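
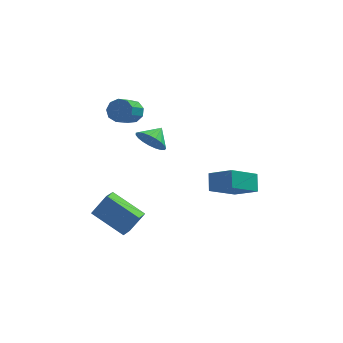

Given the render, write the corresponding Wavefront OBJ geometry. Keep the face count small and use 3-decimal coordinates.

v -2.924 -4.826 -2.821
v -4.622 -3.823 -1.869
v -2.624 -4 -3.156
v -4.323 -2.998 -2.203
v -2.117 -4.622 -1.597
v -3.816 -3.62 -0.644
v -1.818 -3.797 -1.931
v -3.516 -2.794 -0.979
v -2.616 0.88 2.769
v -2.313 0.361 2.304
v -2.881 -0.779 3.205
v -3.184 -0.26 3.671
v -1.973 0.486 2.676
v -2.541 -0.654 3.578
v -1.933 0.795 3.092
v -2.501 -0.344 3.994
v -2.213 1.144 3.357
v -2.781 0.005 4.259
v -2.682 1.369 3.347
v -3.249 0.23 4.248
v -3.119 1.366 3.066
v -3.687 0.226 3.968
v -3.321 1.135 2.647
v -3.889 -0.005 3.548
v -3.194 0.784 2.285
v -3.762 -0.355 3.186
v -2.796 0.479 2.149
v -3.363 -0.661 3.051
v -1.538 -1.08 1.811
v -1.016 -0.963 1.025
v -0.962 -0.3 2.309
v -1.312 -0.707 0.967
v -1.646 -0.515 1.054
v -1.962 -0.422 1.272
v -2.204 -0.442 1.583
v -2.332 -0.572 1.934
v -2.322 -0.79 2.263
v -2.176 -1.058 2.514
v -1.92 -1.33 2.643
v -1.598 -1.559 2.629
v -1.266 -1.704 2.473
v -0.981 -1.742 2.202
v -0.792 -1.665 1.864
v -0.732 -1.487 1.516
v -0.811 -1.239 1.22
v 3 0.609 -3.887
v 1.571 -0.402 -2.782
v 2.994 1.476 -3.102
v 1.565 0.465 -1.997
v 4.215 -0.165 -3.023
v 2.786 -1.176 -1.918
v 4.209 0.702 -2.238
v 2.78 -0.309 -1.133
f 2 4 1
f 5 2 1
f 1 4 3
f 3 5 1
f 2 8 4
f 6 2 5
f 6 8 2
f 4 8 3
f 7 5 3
f 3 8 7
f 7 6 5
f 8 6 7
f 10 9 13
f 10 13 11
f 11 13 14
f 11 14 12
f 13 9 15
f 13 15 14
f 14 15 16
f 14 16 12
f 15 9 17
f 15 17 16
f 16 17 18
f 16 18 12
f 17 9 19
f 17 19 18
f 18 19 20
f 18 20 12
f 19 9 21
f 19 21 20
f 20 21 22
f 20 22 12
f 21 9 23
f 21 23 22
f 22 23 24
f 22 24 12
f 23 9 25
f 23 25 24
f 24 25 26
f 24 26 12
f 25 9 27
f 25 27 26
f 26 27 28
f 26 28 12
f 27 9 10
f 27 10 28
f 28 10 11
f 28 11 12
f 30 29 32
f 30 32 31
f 32 29 33
f 32 33 31
f 33 29 34
f 33 34 31
f 34 29 35
f 34 35 31
f 35 29 36
f 35 36 31
f 36 29 37
f 36 37 31
f 37 29 38
f 37 38 31
f 38 29 39
f 38 39 31
f 39 29 40
f 39 40 31
f 40 29 41
f 40 41 31
f 41 29 42
f 41 42 31
f 42 29 43
f 42 43 31
f 43 29 44
f 43 44 31
f 44 29 45
f 44 45 31
f 45 29 30
f 45 30 31
f 47 49 46
f 50 47 46
f 46 49 48
f 48 50 46
f 47 53 49
f 51 47 50
f 51 53 47
f 49 53 48
f 52 50 48
f 48 53 52
f 52 51 50
f 53 51 52



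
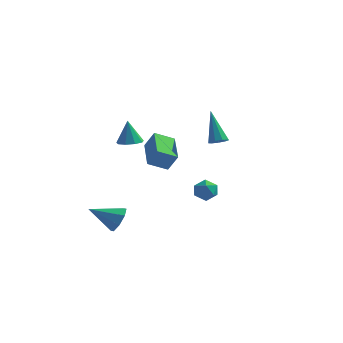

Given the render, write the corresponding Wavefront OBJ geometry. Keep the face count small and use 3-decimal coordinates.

v -1.987 -2.067 -3.456
v -1.454 -2.501 -2.891
v -3.413 -2.733 -2.624
v -1.616 -1.878 -2.669
v -1.996 -1.365 -2.909
v -2.37 -1.263 -3.469
v -2.52 -1.632 -4.021
v -2.358 -2.256 -4.243
v -1.979 -2.769 -4.003
v -1.604 -2.87 -3.443
v 2.455 1.058 1.746
v 2.915 1.373 1.796
v 1.705 1.862 3.594
v 2.646 1.565 1.603
v 2.287 1.519 1.477
v 2.006 1.258 1.477
v 1.936 0.903 1.603
v 2.109 0.621 1.796
v 2.443 0.543 1.965
v 2.783 0.706 2.032
v 2.97 1.034 1.966
v 2.71 -2.746 0.033
v 3.106 -2.721 -0.574
v 3.434 -3.559 0.474
v 3.83 -3.534 -0.133
v 3.826 -2.968 0.32
v 3.379 -2.466 0.048
v 3.161 -3.814 -0.148
v 2.714 -3.312 -0.42
v 3.386 -3.382 -0.686
v 3.796 -2.859 -0.396
v 2.744 -3.421 0.296
v 3.154 -2.898 0.586
v -1.402 -1.816 2.206
v -0.909 -2.327 2.326
v -1.598 -1.664 3.654
v -0.693 -1.885 2.309
v -0.808 -1.41 2.243
v -1.202 -1.126 2.16
v -1.689 -1.165 2.098
v -2.042 -1.508 2.087
v -2.095 -1.996 2.131
v -1.824 -2.399 2.21
v -1.356 -2.53 2.287
v -2.225 2.583 -1.15
v -3.148 4.466 -0.556
v -1.26 3.226 -1.69
v -2.183 5.11 -1.096
v -1.617 2.55 -0.104
v -2.54 4.434 0.49
v -0.652 3.194 -0.644
v -1.575 5.077 -0.05
f 2 1 4
f 2 4 3
f 4 1 5
f 4 5 3
f 5 1 6
f 5 6 3
f 6 1 7
f 6 7 3
f 7 1 8
f 7 8 3
f 8 1 9
f 8 9 3
f 9 1 10
f 9 10 3
f 10 1 2
f 10 2 3
f 12 11 14
f 12 14 13
f 14 11 15
f 14 15 13
f 15 11 16
f 15 16 13
f 16 11 17
f 16 17 13
f 17 11 18
f 17 18 13
f 18 11 19
f 18 19 13
f 19 11 20
f 19 20 13
f 20 11 21
f 20 21 13
f 21 11 12
f 21 12 13
f 22 33 27
f 22 27 23
f 22 23 29
f 22 29 32
f 22 32 33
f 23 27 31
f 27 33 26
f 33 32 24
f 32 29 28
f 29 23 30
f 25 31 26
f 25 26 24
f 25 24 28
f 25 28 30
f 25 30 31
f 26 31 27
f 24 26 33
f 28 24 32
f 30 28 29
f 31 30 23
f 35 34 37
f 35 37 36
f 37 34 38
f 37 38 36
f 38 34 39
f 38 39 36
f 39 34 40
f 39 40 36
f 40 34 41
f 40 41 36
f 41 34 42
f 41 42 36
f 42 34 43
f 42 43 36
f 43 34 44
f 43 44 36
f 44 34 35
f 44 35 36
f 46 48 45
f 49 46 45
f 45 48 47
f 47 49 45
f 46 52 48
f 50 46 49
f 50 52 46
f 48 52 47
f 51 49 47
f 47 52 51
f 51 50 49
f 52 50 51



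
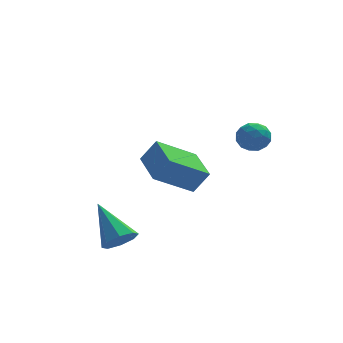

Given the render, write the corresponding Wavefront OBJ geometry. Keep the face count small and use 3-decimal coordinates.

v -1.509 -1.424 -4.562
v -1.063 -1.696 -3.996
v -2.151 0.064 -3.338
v -0.785 -1.3 -4.332
v -0.93 -0.976 -4.802
v -1.415 -0.915 -5.131
v -1.955 -1.151 -5.127
v -2.233 -1.547 -4.792
v -2.088 -1.871 -4.321
v -1.603 -1.933 -3.992
v 3.526 -0.732 0.89
v 4.07 -1.187 0.978
v 3.09 -1.413 0.062
v 3.634 -1.868 0.15
v 3.14 -1.798 0.662
v 3.409 -1.377 1.174
v 3.751 -1.223 -0.134
v 4.02 -0.802 0.378
v 4.209 -1.491 0.346
v 3.831 -1.846 0.837
v 3.329 -0.754 0.203
v 2.951 -1.109 0.694
v 3.836 -0.9 1.006
v 3.324 -1.7 0.034
v 3.033 -1.659 0.334
v 3.353 -1.927 0.386
v 3.448 -1.012 1.121
v 3.767 -1.279 1.173
v 3.221 -1.638 0.988
v 3.393 -1.321 -0.133
v 3.712 -1.588 -0.081
v 3.807 -0.673 0.654
v 4.127 -0.941 0.706
v 3.939 -0.962 0.052
v 4.238 -1.346 0.687
v 3.982 -1.746 0.2
v 4.05 -1.366 0.033
v 4.209 -1.119 0.334
v 4.016 -1.555 0.976
v 3.76 -1.955 0.489
v 3.469 -1.914 0.79
v 3.627 -1.667 1.091
v 4.097 -1.733 0.604
v 3.4 -0.645 0.551
v 3.144 -1.045 0.064
v 3.533 -0.933 -0.051
v 3.691 -0.686 0.25
v 3.178 -0.854 0.84
v 2.922 -1.254 0.353
v 2.951 -1.481 0.706
v 3.11 -1.234 1.007
v 3.063 -0.867 0.436
v 1.871 1.693 -4.027
v 0.196 1.323 -2.903
v 1.633 3.404 -3.817
v -0.041 3.034 -2.694
v 2.521 1.666 -3.066
v 0.847 1.296 -1.943
v 2.284 3.377 -2.857
v 0.609 3.007 -1.733
f 2 1 4
f 2 4 3
f 4 1 5
f 4 5 3
f 5 1 6
f 5 6 3
f 6 1 7
f 6 7 3
f 7 1 8
f 7 8 3
f 8 1 9
f 8 9 3
f 9 1 10
f 9 10 3
f 10 1 2
f 10 2 3
f 11 48 27
f 48 22 51
f 27 51 16
f 48 51 27
f 11 27 23
f 27 16 28
f 23 28 12
f 27 28 23
f 11 23 32
f 23 12 33
f 32 33 18
f 23 33 32
f 11 32 44
f 32 18 47
f 44 47 21
f 32 47 44
f 11 44 48
f 44 21 52
f 48 52 22
f 44 52 48
f 12 28 39
f 28 16 42
f 39 42 20
f 28 42 39
f 16 51 29
f 51 22 50
f 29 50 15
f 51 50 29
f 22 52 49
f 52 21 45
f 49 45 13
f 52 45 49
f 21 47 46
f 47 18 34
f 46 34 17
f 47 34 46
f 18 33 38
f 33 12 35
f 38 35 19
f 33 35 38
f 14 40 26
f 40 20 41
f 26 41 15
f 40 41 26
f 14 26 24
f 26 15 25
f 24 25 13
f 26 25 24
f 14 24 31
f 24 13 30
f 31 30 17
f 24 30 31
f 14 31 36
f 31 17 37
f 36 37 19
f 31 37 36
f 14 36 40
f 36 19 43
f 40 43 20
f 36 43 40
f 15 41 29
f 41 20 42
f 29 42 16
f 41 42 29
f 13 25 49
f 25 15 50
f 49 50 22
f 25 50 49
f 17 30 46
f 30 13 45
f 46 45 21
f 30 45 46
f 19 37 38
f 37 17 34
f 38 34 18
f 37 34 38
f 20 43 39
f 43 19 35
f 39 35 12
f 43 35 39
f 54 56 53
f 57 54 53
f 53 56 55
f 55 57 53
f 54 60 56
f 58 54 57
f 58 60 54
f 56 60 55
f 59 57 55
f 55 60 59
f 59 58 57
f 60 58 59



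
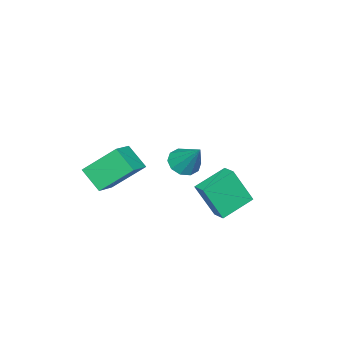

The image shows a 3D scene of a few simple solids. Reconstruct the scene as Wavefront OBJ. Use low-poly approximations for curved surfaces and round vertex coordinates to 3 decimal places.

v -2.652 2.012 -3.311
v -2.151 1.193 -1.41
v -2.265 2.759 -3.091
v -1.763 1.94 -1.19
v -1.037 1.38 -4.01
v -0.535 0.561 -2.109
v -0.649 2.127 -3.79
v -0.148 1.308 -1.889
v 3.396 2.702 2.352
v 4.173 2.545 2.242
v 3.824 3.838 3.748
v 4.054 2.935 1.961
v 3.685 3.236 1.83
v 3.205 3.333 1.898
v 2.798 3.189 2.139
v 2.619 2.86 2.462
v 2.738 2.47 2.742
v 3.107 2.169 2.873
v 3.587 2.072 2.805
v 3.994 2.216 2.564
v 2.642 -1.896 -1.385
v 2.473 -3.004 -0.449
v 1.799 -0.539 0.069
v 1.63 -1.647 1.005
v 3.93 -1.653 -0.865
v 3.761 -2.761 0.071
v 3.087 -0.296 0.589
v 2.918 -1.404 1.525
f 2 4 1
f 5 2 1
f 1 4 3
f 3 5 1
f 2 8 4
f 6 2 5
f 6 8 2
f 4 8 3
f 7 5 3
f 3 8 7
f 7 6 5
f 8 6 7
f 10 9 12
f 10 12 11
f 12 9 13
f 12 13 11
f 13 9 14
f 13 14 11
f 14 9 15
f 14 15 11
f 15 9 16
f 15 16 11
f 16 9 17
f 16 17 11
f 17 9 18
f 17 18 11
f 18 9 19
f 18 19 11
f 19 9 20
f 19 20 11
f 20 9 10
f 20 10 11
f 22 24 21
f 25 22 21
f 21 24 23
f 23 25 21
f 22 28 24
f 26 22 25
f 26 28 22
f 24 28 23
f 27 25 23
f 23 28 27
f 27 26 25
f 28 26 27



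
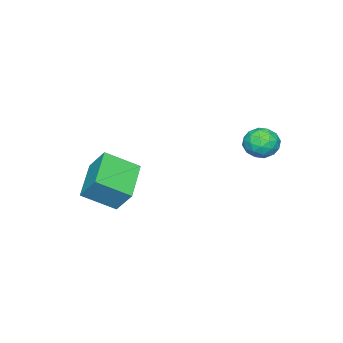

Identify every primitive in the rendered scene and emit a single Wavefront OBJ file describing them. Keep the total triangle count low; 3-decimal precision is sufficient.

v 1.685 -0.72 0.465
v 2.47 -1.791 1.243
v 1.75 0.021 1.42
v 2.535 -1.051 2.198
v 3.265 -0.029 -0.178
v 4.05 -1.101 0.6
v 3.33 0.711 0.777
v 4.115 -0.36 1.555
v -0.465 4.219 2.969
v -0.082 3.781 2.484
v -1.498 3.619 2.696
v -1.115 3.181 2.211
v -0.996 3.115 2.956
v -0.358 3.486 3.125
v -1.222 3.914 2.055
v -0.584 4.285 2.224
v -0.55 3.593 1.92
v -0.41 3.099 2.476
v -1.17 4.301 2.704
v -1.03 3.807 3.26
v -0.183 4.053 2.751
v -1.397 3.347 2.429
v -1.327 3.308 2.867
v -1.102 3.051 2.582
v -0.345 3.879 3.127
v -0.12 3.622 2.842
v -0.657 3.23 3.119
v -1.46 3.778 2.338
v -1.235 3.521 2.053
v -0.478 4.349 2.598
v -0.253 4.092 2.313
v -0.923 4.17 2.061
v -0.233 3.685 2.134
v -0.84 3.332 1.973
v -0.903 3.763 1.882
v -0.528 3.981 1.981
v -0.151 3.394 2.461
v -0.758 3.042 2.3
v -0.688 3.003 2.738
v -0.313 3.221 2.837
v -0.426 3.284 2.129
v -0.822 4.358 2.88
v -1.429 4.006 2.719
v -1.267 4.179 2.343
v -0.892 4.397 2.442
v -0.74 4.068 3.207
v -1.347 3.715 3.046
v -1.052 3.419 3.199
v -0.677 3.637 3.298
v -1.154 4.116 3.051
f 2 4 1
f 5 2 1
f 1 4 3
f 3 5 1
f 2 8 4
f 6 2 5
f 6 8 2
f 4 8 3
f 7 5 3
f 3 8 7
f 7 6 5
f 8 6 7
f 9 46 25
f 46 20 49
f 25 49 14
f 46 49 25
f 9 25 21
f 25 14 26
f 21 26 10
f 25 26 21
f 9 21 30
f 21 10 31
f 30 31 16
f 21 31 30
f 9 30 42
f 30 16 45
f 42 45 19
f 30 45 42
f 9 42 46
f 42 19 50
f 46 50 20
f 42 50 46
f 10 26 37
f 26 14 40
f 37 40 18
f 26 40 37
f 14 49 27
f 49 20 48
f 27 48 13
f 49 48 27
f 20 50 47
f 50 19 43
f 47 43 11
f 50 43 47
f 19 45 44
f 45 16 32
f 44 32 15
f 45 32 44
f 16 31 36
f 31 10 33
f 36 33 17
f 31 33 36
f 12 38 24
f 38 18 39
f 24 39 13
f 38 39 24
f 12 24 22
f 24 13 23
f 22 23 11
f 24 23 22
f 12 22 29
f 22 11 28
f 29 28 15
f 22 28 29
f 12 29 34
f 29 15 35
f 34 35 17
f 29 35 34
f 12 34 38
f 34 17 41
f 38 41 18
f 34 41 38
f 13 39 27
f 39 18 40
f 27 40 14
f 39 40 27
f 11 23 47
f 23 13 48
f 47 48 20
f 23 48 47
f 15 28 44
f 28 11 43
f 44 43 19
f 28 43 44
f 17 35 36
f 35 15 32
f 36 32 16
f 35 32 36
f 18 41 37
f 41 17 33
f 37 33 10
f 41 33 37



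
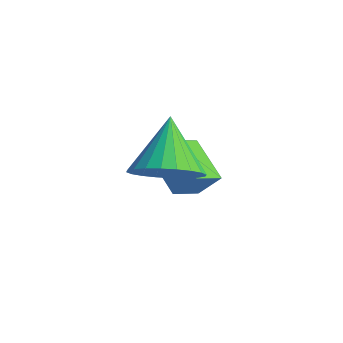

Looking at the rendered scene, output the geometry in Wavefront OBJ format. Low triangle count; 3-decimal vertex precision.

v 1.712 -1.322 -1.645
v 0.375 -1.004 -0.973
v 1.646 -0.286 -2.267
v 0.309 0.032 -1.594
v 2.171 -0.872 -0.946
v 0.834 -0.554 -0.273
v 2.105 0.164 -1.567
v 0.768 0.482 -0.895
v 3.139 -2.879 1.015
v 3.833 -3.151 1.755
v 2.221 -1.881 2.245
v 4.005 -2.81 1.606
v 4.044 -2.479 1.367
v 3.946 -2.209 1.074
v 3.725 -2.042 0.773
v 3.414 -2.001 0.509
v 3.062 -2.095 0.321
v 2.721 -2.307 0.24
v 2.444 -2.607 0.276
v 2.273 -2.948 0.425
v 2.234 -3.279 0.664
v 2.332 -3.548 0.956
v 2.553 -3.716 1.258
v 2.864 -3.756 1.522
v 3.216 -3.663 1.709
v 3.556 -3.45 1.791
f 2 4 1
f 5 2 1
f 1 4 3
f 3 5 1
f 2 8 4
f 6 2 5
f 6 8 2
f 4 8 3
f 7 5 3
f 3 8 7
f 7 6 5
f 8 6 7
f 10 9 12
f 10 12 11
f 12 9 13
f 12 13 11
f 13 9 14
f 13 14 11
f 14 9 15
f 14 15 11
f 15 9 16
f 15 16 11
f 16 9 17
f 16 17 11
f 17 9 18
f 17 18 11
f 18 9 19
f 18 19 11
f 19 9 20
f 19 20 11
f 20 9 21
f 20 21 11
f 21 9 22
f 21 22 11
f 22 9 23
f 22 23 11
f 23 9 24
f 23 24 11
f 24 9 25
f 24 25 11
f 25 9 26
f 25 26 11
f 26 9 10
f 26 10 11



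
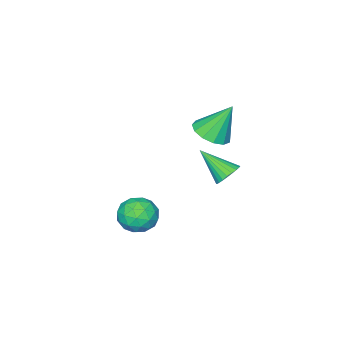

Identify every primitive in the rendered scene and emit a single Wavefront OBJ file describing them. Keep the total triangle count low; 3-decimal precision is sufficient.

v -2.33 1.816 -0.885
v -1.385 1.563 -0.451
v -2.99 2.564 0.985
v -1.332 2.127 -0.658
v -1.596 2.592 -0.937
v -2.092 2.81 -1.2
v -2.665 2.713 -1.362
v -3.131 2.331 -1.374
v -3.342 1.785 -1.23
v -3.233 1.249 -0.977
v -2.837 0.893 -0.694
v -2.28 0.83 -0.473
v -1.739 1.08 -0.382
v 3.279 3.365 -3.902
v 4.23 3.37 -3.407
v 2.95 1.79 -3.253
v 3.901 1.795 -2.758
v 3.124 2.457 -2.431
v 3.327 3.431 -2.832
v 3.853 1.729 -3.828
v 4.056 2.703 -4.229
v 4.585 2.359 -3.362
v 4.135 2.809 -2.499
v 3.045 2.351 -4.161
v 2.595 2.801 -3.298
v 3.783 3.506 -3.711
v 3.397 1.654 -2.949
v 2.94 2.043 -2.756
v 3.499 2.046 -2.466
v 3.253 3.542 -3.373
v 3.812 3.544 -3.083
v 3.162 3.008 -2.509
v 3.368 1.616 -3.577
v 3.927 1.618 -3.287
v 3.681 3.114 -4.194
v 4.24 3.117 -3.904
v 4.018 2.152 -4.151
v 4.551 2.914 -3.394
v 4.358 1.989 -3.013
v 4.329 1.95 -3.641
v 4.449 2.522 -3.877
v 4.287 3.179 -2.887
v 4.093 2.253 -2.505
v 3.636 2.642 -2.313
v 3.756 3.214 -2.549
v 4.495 2.585 -2.86
v 3.087 2.907 -4.155
v 2.893 1.981 -3.773
v 3.424 1.946 -4.111
v 3.544 2.518 -4.347
v 2.822 3.171 -3.647
v 2.629 2.246 -3.266
v 2.731 2.638 -2.783
v 2.851 3.21 -3.019
v 2.685 2.575 -3.8
v -2.113 3.129 -3.259
v -1.809 2.711 -3.857
v -1.747 1.591 -2.001
v -1.559 2.857 -3.752
v -1.393 3.044 -3.572
v -1.336 3.244 -3.344
v -1.398 3.426 -3.104
v -1.568 3.563 -2.887
v -1.822 3.634 -2.726
v -2.12 3.628 -2.647
v -2.416 3.546 -2.661
v -2.667 3.4 -2.766
v -2.833 3.214 -2.946
v -2.89 3.014 -3.174
v -2.828 2.831 -3.415
v -2.657 2.694 -3.632
v -2.404 2.623 -3.792
v -2.106 2.629 -3.871
f 2 1 4
f 2 4 3
f 4 1 5
f 4 5 3
f 5 1 6
f 5 6 3
f 6 1 7
f 6 7 3
f 7 1 8
f 7 8 3
f 8 1 9
f 8 9 3
f 9 1 10
f 9 10 3
f 10 1 11
f 10 11 3
f 11 1 12
f 11 12 3
f 12 1 13
f 12 13 3
f 13 1 2
f 13 2 3
f 14 51 30
f 51 25 54
f 30 54 19
f 51 54 30
f 14 30 26
f 30 19 31
f 26 31 15
f 30 31 26
f 14 26 35
f 26 15 36
f 35 36 21
f 26 36 35
f 14 35 47
f 35 21 50
f 47 50 24
f 35 50 47
f 14 47 51
f 47 24 55
f 51 55 25
f 47 55 51
f 15 31 42
f 31 19 45
f 42 45 23
f 31 45 42
f 19 54 32
f 54 25 53
f 32 53 18
f 54 53 32
f 25 55 52
f 55 24 48
f 52 48 16
f 55 48 52
f 24 50 49
f 50 21 37
f 49 37 20
f 50 37 49
f 21 36 41
f 36 15 38
f 41 38 22
f 36 38 41
f 17 43 29
f 43 23 44
f 29 44 18
f 43 44 29
f 17 29 27
f 29 18 28
f 27 28 16
f 29 28 27
f 17 27 34
f 27 16 33
f 34 33 20
f 27 33 34
f 17 34 39
f 34 20 40
f 39 40 22
f 34 40 39
f 17 39 43
f 39 22 46
f 43 46 23
f 39 46 43
f 18 44 32
f 44 23 45
f 32 45 19
f 44 45 32
f 16 28 52
f 28 18 53
f 52 53 25
f 28 53 52
f 20 33 49
f 33 16 48
f 49 48 24
f 33 48 49
f 22 40 41
f 40 20 37
f 41 37 21
f 40 37 41
f 23 46 42
f 46 22 38
f 42 38 15
f 46 38 42
f 57 56 59
f 57 59 58
f 59 56 60
f 59 60 58
f 60 56 61
f 60 61 58
f 61 56 62
f 61 62 58
f 62 56 63
f 62 63 58
f 63 56 64
f 63 64 58
f 64 56 65
f 64 65 58
f 65 56 66
f 65 66 58
f 66 56 67
f 66 67 58
f 67 56 68
f 67 68 58
f 68 56 69
f 68 69 58
f 69 56 70
f 69 70 58
f 70 56 71
f 70 71 58
f 71 56 72
f 71 72 58
f 72 56 73
f 72 73 58
f 73 56 57
f 73 57 58



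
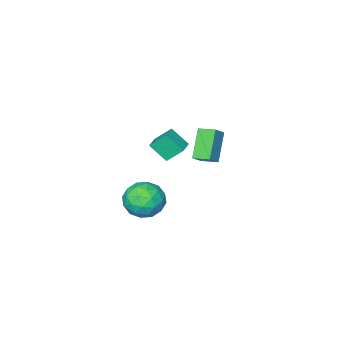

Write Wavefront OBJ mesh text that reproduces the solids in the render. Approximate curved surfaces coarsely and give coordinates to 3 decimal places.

v -3.447 1.125 0.506
v -4.39 0.333 1.913
v -3.879 2.003 0.711
v -4.821 1.211 2.118
v -2.759 1.329 1.082
v -3.701 0.537 2.489
v -3.19 2.207 1.287
v -4.133 1.415 2.694
v -1.345 2.938 3.53
v -0.879 2.184 4.397
v -0.64 3.488 3.629
v -0.174 2.734 4.497
v -0.766 2.346 2.703
v -0.3 1.592 3.571
v -0.061 2.896 2.803
v 0.405 2.142 3.67
v -2.282 -0.342 -2.326
v -1.264 0.206 -2.643
v -1.536 -2.046 -2.877
v -0.518 -1.498 -3.194
v -0.818 -1.582 -2.037
v -1.279 -0.529 -1.696
v -1.521 -1.311 -3.824
v -1.982 -0.258 -3.483
v -0.794 -0.393 -3.569
v -0.359 -0.56 -2.464
v -2.441 -1.28 -3.056
v -2.006 -1.447 -1.951
v -1.838 0.081 -2.436
v -0.962 -1.921 -3.084
v -1.138 -1.971 -2.403
v -0.54 -1.648 -2.59
v -1.847 -0.35 -1.879
v -1.249 -0.028 -2.066
v -0.987 -1.079 -1.709
v -1.551 -1.812 -3.454
v -0.953 -1.49 -3.641
v -2.26 -0.192 -2.93
v -1.662 0.131 -3.117
v -1.813 -0.761 -3.811
v -0.964 0.051 -3.167
v -0.526 -0.95 -3.491
v -1.115 -0.84 -3.861
v -1.386 -0.221 -3.661
v -0.708 -0.047 -2.518
v -0.27 -1.048 -2.841
v -0.446 -1.097 -2.161
v -0.717 -0.478 -1.961
v -0.432 -0.399 -3.062
v -2.53 -0.792 -2.679
v -2.092 -1.793 -3.002
v -2.083 -1.362 -3.559
v -2.354 -0.743 -3.359
v -2.274 -0.89 -2.029
v -1.836 -1.891 -2.353
v -1.414 -1.619 -1.859
v -1.685 -1 -1.659
v -2.368 -1.441 -2.458
f 2 4 1
f 5 2 1
f 1 4 3
f 3 5 1
f 2 8 4
f 6 2 5
f 6 8 2
f 4 8 3
f 7 5 3
f 3 8 7
f 7 6 5
f 8 6 7
f 10 12 9
f 13 10 9
f 9 12 11
f 11 13 9
f 10 16 12
f 14 10 13
f 14 16 10
f 12 16 11
f 15 13 11
f 11 16 15
f 15 14 13
f 16 14 15
f 17 54 33
f 54 28 57
f 33 57 22
f 54 57 33
f 17 33 29
f 33 22 34
f 29 34 18
f 33 34 29
f 17 29 38
f 29 18 39
f 38 39 24
f 29 39 38
f 17 38 50
f 38 24 53
f 50 53 27
f 38 53 50
f 17 50 54
f 50 27 58
f 54 58 28
f 50 58 54
f 18 34 45
f 34 22 48
f 45 48 26
f 34 48 45
f 22 57 35
f 57 28 56
f 35 56 21
f 57 56 35
f 28 58 55
f 58 27 51
f 55 51 19
f 58 51 55
f 27 53 52
f 53 24 40
f 52 40 23
f 53 40 52
f 24 39 44
f 39 18 41
f 44 41 25
f 39 41 44
f 20 46 32
f 46 26 47
f 32 47 21
f 46 47 32
f 20 32 30
f 32 21 31
f 30 31 19
f 32 31 30
f 20 30 37
f 30 19 36
f 37 36 23
f 30 36 37
f 20 37 42
f 37 23 43
f 42 43 25
f 37 43 42
f 20 42 46
f 42 25 49
f 46 49 26
f 42 49 46
f 21 47 35
f 47 26 48
f 35 48 22
f 47 48 35
f 19 31 55
f 31 21 56
f 55 56 28
f 31 56 55
f 23 36 52
f 36 19 51
f 52 51 27
f 36 51 52
f 25 43 44
f 43 23 40
f 44 40 24
f 43 40 44
f 26 49 45
f 49 25 41
f 45 41 18
f 49 41 45



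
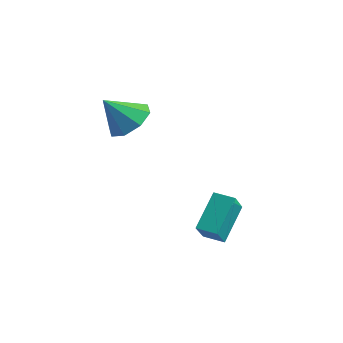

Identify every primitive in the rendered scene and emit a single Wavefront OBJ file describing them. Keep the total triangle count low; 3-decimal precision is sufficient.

v 1.928 0.454 -1.576
v 1.533 1.694 -0.276
v 1.35 1.348 -2.605
v 0.955 2.588 -1.305
v 2.725 0.832 -1.695
v 2.33 2.072 -0.395
v 2.147 1.726 -2.724
v 1.752 2.966 -1.424
v -2.658 1.114 2.211
v -2.035 0.344 1.862
v -3.122 0.186 3.429
v -1.66 0.833 2.377
v -1.869 1.487 2.795
v -2.54 1.922 2.871
v -3.28 1.884 2.56
v -3.656 1.395 2.045
v -3.447 0.741 1.627
v -2.776 0.306 1.551
f 2 4 1
f 5 2 1
f 1 4 3
f 3 5 1
f 2 8 4
f 6 2 5
f 6 8 2
f 4 8 3
f 7 5 3
f 3 8 7
f 7 6 5
f 8 6 7
f 10 9 12
f 10 12 11
f 12 9 13
f 12 13 11
f 13 9 14
f 13 14 11
f 14 9 15
f 14 15 11
f 15 9 16
f 15 16 11
f 16 9 17
f 16 17 11
f 17 9 18
f 17 18 11
f 18 9 10
f 18 10 11



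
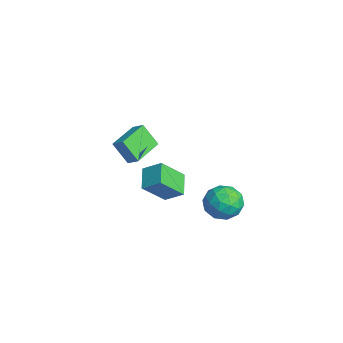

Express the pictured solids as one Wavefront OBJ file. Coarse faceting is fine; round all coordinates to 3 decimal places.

v 1.805 -3.248 -1.705
v 2.436 -2.407 -1.011
v 1.541 -1.911 -3.086
v 2.172 -1.07 -2.392
v 3.028 -3.65 -2.328
v 3.659 -2.809 -1.634
v 2.764 -2.313 -3.709
v 3.395 -1.472 -3.015
v 3.008 1.037 -3.287
v 4.072 1.09 -2.811
v 3.688 -0.03 -4.689
v 4.752 0.023 -4.213
v 3.905 -0.578 -3.681
v 3.484 0.082 -2.815
v 4.276 0.978 -4.685
v 3.855 1.638 -3.819
v 4.856 1.054 -3.675
v 4.626 0.092 -3.055
v 3.134 0.968 -4.445
v 2.904 0.006 -3.825
v 3.48 1.157 -2.926
v 4.28 -0.097 -4.574
v 3.781 -0.45 -4.261
v 4.407 -0.419 -3.981
v 3.135 0.565 -2.928
v 3.76 0.596 -2.648
v 3.662 -0.384 -3.16
v 4 0.464 -4.852
v 4.625 0.495 -4.572
v 3.353 1.479 -3.519
v 3.979 1.51 -3.239
v 4.098 1.444 -4.34
v 4.566 1.167 -3.154
v 4.966 0.54 -3.978
v 4.686 1.101 -4.256
v 4.439 1.489 -3.747
v 4.432 0.602 -2.789
v 4.831 -0.025 -3.613
v 4.333 -0.378 -3.301
v 4.086 0.01 -2.791
v 4.892 0.581 -3.297
v 2.929 1.085 -3.887
v 3.328 0.458 -4.711
v 3.674 1.05 -4.709
v 3.427 1.438 -4.199
v 2.794 0.52 -3.522
v 3.194 -0.107 -4.346
v 3.321 -0.429 -3.753
v 3.074 -0.041 -3.244
v 2.868 0.479 -4.203
v -4.009 -2.143 -2.412
v -3.414 -1.72 -1.939
v -3.445 -1.444 -3.748
v -2.85 -1.021 -3.275
v -2.73 -3.659 -2.665
v -2.135 -3.236 -2.192
v -2.166 -2.96 -4.001
v -1.571 -2.537 -3.528
f 2 4 1
f 5 2 1
f 1 4 3
f 3 5 1
f 2 8 4
f 6 2 5
f 6 8 2
f 4 8 3
f 7 5 3
f 3 8 7
f 7 6 5
f 8 6 7
f 9 46 25
f 46 20 49
f 25 49 14
f 46 49 25
f 9 25 21
f 25 14 26
f 21 26 10
f 25 26 21
f 9 21 30
f 21 10 31
f 30 31 16
f 21 31 30
f 9 30 42
f 30 16 45
f 42 45 19
f 30 45 42
f 9 42 46
f 42 19 50
f 46 50 20
f 42 50 46
f 10 26 37
f 26 14 40
f 37 40 18
f 26 40 37
f 14 49 27
f 49 20 48
f 27 48 13
f 49 48 27
f 20 50 47
f 50 19 43
f 47 43 11
f 50 43 47
f 19 45 44
f 45 16 32
f 44 32 15
f 45 32 44
f 16 31 36
f 31 10 33
f 36 33 17
f 31 33 36
f 12 38 24
f 38 18 39
f 24 39 13
f 38 39 24
f 12 24 22
f 24 13 23
f 22 23 11
f 24 23 22
f 12 22 29
f 22 11 28
f 29 28 15
f 22 28 29
f 12 29 34
f 29 15 35
f 34 35 17
f 29 35 34
f 12 34 38
f 34 17 41
f 38 41 18
f 34 41 38
f 13 39 27
f 39 18 40
f 27 40 14
f 39 40 27
f 11 23 47
f 23 13 48
f 47 48 20
f 23 48 47
f 15 28 44
f 28 11 43
f 44 43 19
f 28 43 44
f 17 35 36
f 35 15 32
f 36 32 16
f 35 32 36
f 18 41 37
f 41 17 33
f 37 33 10
f 41 33 37
f 52 54 51
f 55 52 51
f 51 54 53
f 53 55 51
f 52 58 54
f 56 52 55
f 56 58 52
f 54 58 53
f 57 55 53
f 53 58 57
f 57 56 55
f 58 56 57



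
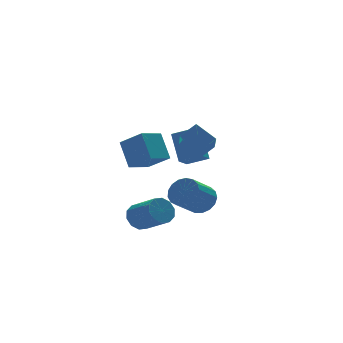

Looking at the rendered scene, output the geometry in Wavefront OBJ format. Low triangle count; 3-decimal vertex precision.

v -1.819 -1.188 1.291
v -1.861 -0.075 2.793
v -0.431 -0.635 0.919
v -0.473 0.479 2.421
v -1.067 -2.439 2.239
v -1.109 -1.325 3.741
v 0.321 -1.885 1.867
v 0.279 -0.772 3.369
v 4.032 1.874 0.313
v 4.157 3.172 2.048
v 2.987 2.714 -0.24
v 3.112 4.012 1.495
v 4.848 2.528 -0.235
v 4.973 3.826 1.5
v 3.803 3.368 -0.788
v 3.928 4.666 0.947
v -0.649 0.103 -3.118
v -0.358 -0.272 -3.917
v 0.279 -1.898 -2.922
v -0.011 -1.523 -2.122
v 0.076 0.033 -3.696
v 0.713 -1.593 -2.701
v 0.233 0.365 -3.254
v 0.87 -1.261 -2.259
v 0.054 0.597 -2.76
v 0.691 -1.029 -1.765
v -0.394 0.64 -2.402
v 0.243 -0.986 -1.407
v -0.939 0.478 -2.318
v -0.302 -1.148 -1.323
v -1.373 0.173 -2.539
v -0.736 -1.453 -1.544
v -1.53 -0.159 -2.981
v -0.893 -1.785 -1.986
v -1.351 -0.391 -3.475
v -0.714 -2.017 -2.48
v -0.903 -0.434 -3.833
v -0.266 -2.06 -2.838
v 1.62 -3.085 -1.032
v 2.205 -3.05 -0.222
v 0.826 -3.681 0.802
v 0.24 -3.715 -0.008
v 2 -2.618 -0.233
v 0.62 -3.248 0.791
v 1.707 -2.293 -0.428
v 0.327 -2.923 0.597
v 1.394 -2.149 -0.76
v 0.015 -2.78 0.264
v 1.133 -2.22 -1.155
v -0.246 -2.85 -0.131
v 0.984 -2.489 -1.522
v -0.396 -3.119 -0.498
v 0.98 -2.894 -1.776
v -0.4 -3.524 -0.752
v 1.123 -3.343 -1.86
v -0.257 -3.973 -0.836
v 1.379 -3.733 -1.755
v -0 -4.363 -0.731
v 1.691 -3.974 -1.483
v 0.312 -4.605 -0.459
v 1.986 -4.012 -1.109
v 0.607 -4.642 -0.085
v 2.198 -3.837 -0.717
v 0.818 -4.468 0.308
v 2.277 -3.49 -0.397
v 0.897 -4.12 0.628
v 1.485 -2.994 1.997
v 0.816 -4.532 3.159
v 0.779 -2.022 2.878
v 0.11 -3.56 4.04
v 2.49 -2.9 2.7
v 1.821 -4.438 3.862
v 1.784 -1.928 3.581
v 1.115 -3.466 4.743
f 2 4 1
f 5 2 1
f 1 4 3
f 3 5 1
f 2 8 4
f 6 2 5
f 6 8 2
f 4 8 3
f 7 5 3
f 3 8 7
f 7 6 5
f 8 6 7
f 10 12 9
f 13 10 9
f 9 12 11
f 11 13 9
f 10 16 12
f 14 10 13
f 14 16 10
f 12 16 11
f 15 13 11
f 11 16 15
f 15 14 13
f 16 14 15
f 18 17 21
f 18 21 19
f 19 21 22
f 19 22 20
f 21 17 23
f 21 23 22
f 22 23 24
f 22 24 20
f 23 17 25
f 23 25 24
f 24 25 26
f 24 26 20
f 25 17 27
f 25 27 26
f 26 27 28
f 26 28 20
f 27 17 29
f 27 29 28
f 28 29 30
f 28 30 20
f 29 17 31
f 29 31 30
f 30 31 32
f 30 32 20
f 31 17 33
f 31 33 32
f 32 33 34
f 32 34 20
f 33 17 35
f 33 35 34
f 34 35 36
f 34 36 20
f 35 17 37
f 35 37 36
f 36 37 38
f 36 38 20
f 37 17 18
f 37 18 38
f 38 18 19
f 38 19 20
f 40 39 43
f 40 43 41
f 41 43 44
f 41 44 42
f 43 39 45
f 43 45 44
f 44 45 46
f 44 46 42
f 45 39 47
f 45 47 46
f 46 47 48
f 46 48 42
f 47 39 49
f 47 49 48
f 48 49 50
f 48 50 42
f 49 39 51
f 49 51 50
f 50 51 52
f 50 52 42
f 51 39 53
f 51 53 52
f 52 53 54
f 52 54 42
f 53 39 55
f 53 55 54
f 54 55 56
f 54 56 42
f 55 39 57
f 55 57 56
f 56 57 58
f 56 58 42
f 57 39 59
f 57 59 58
f 58 59 60
f 58 60 42
f 59 39 61
f 59 61 60
f 60 61 62
f 60 62 42
f 61 39 63
f 61 63 62
f 62 63 64
f 62 64 42
f 63 39 65
f 63 65 64
f 64 65 66
f 64 66 42
f 65 39 40
f 65 40 66
f 66 40 41
f 66 41 42
f 68 70 67
f 71 68 67
f 67 70 69
f 69 71 67
f 68 74 70
f 72 68 71
f 72 74 68
f 70 74 69
f 73 71 69
f 69 74 73
f 73 72 71
f 74 72 73



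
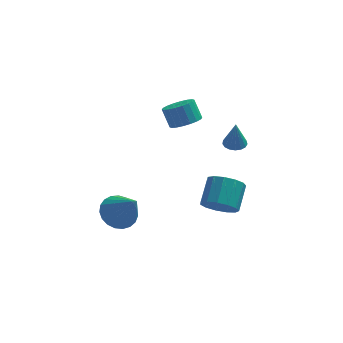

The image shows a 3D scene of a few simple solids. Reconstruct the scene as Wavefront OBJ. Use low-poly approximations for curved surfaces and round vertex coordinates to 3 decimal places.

v -3.836 -2.246 -2.821
v -3.141 -1.546 -2.737
v -3.004 -3.274 -1.139
v -3.442 -1.397 -2.498
v -3.81 -1.396 -2.314
v -4.183 -1.541 -2.218
v -4.496 -1.808 -2.227
v -4.695 -2.151 -2.338
v -4.746 -2.51 -2.533
v -4.639 -2.824 -2.777
v -4.393 -3.037 -3.029
v -4.051 -3.114 -3.245
v -3.672 -3.04 -3.388
v -3.322 -2.83 -3.433
v -3.06 -2.518 -3.372
v -2.932 -2.159 -3.215
v -2.961 -1.815 -2.991
v 0.766 -4.063 -1.067
v 1.66 -4.279 -1.203
v 2.069 -3.113 -0.37
v 1.174 -2.897 -0.233
v 1.526 -3.954 -1.591
v 1.934 -2.788 -0.758
v 1.15 -3.664 -1.813
v 1.559 -2.498 -0.98
v 0.653 -3.5 -1.798
v 1.061 -2.334 -0.965
v 0.191 -3.515 -1.551
v 0.599 -2.35 -0.718
v -0.088 -3.704 -1.15
v 0.32 -2.538 -0.316
v -0.096 -4.007 -0.722
v 0.312 -2.841 0.111
v 0.169 -4.328 -0.404
v 0.578 -3.162 0.429
v 0.624 -4.564 -0.296
v 1.033 -3.398 0.537
v 1.124 -4.641 -0.433
v 1.533 -3.476 0.4
v 1.51 -4.535 -0.771
v 1.919 -3.369 0.062
v -0.42 2.089 0.181
v 0.083 1.589 0.631
v -0.277 2.091 1.59
v -0.78 2.591 1.139
v 0.301 1.884 0.559
v -0.058 2.386 1.517
v 0.377 2.219 0.412
v 0.017 2.721 1.37
v 0.295 2.529 0.219
v -0.065 3.031 1.177
v 0.071 2.751 0.018
v -0.289 3.253 0.977
v -0.25 2.842 -0.15
v -0.61 3.344 0.808
v -0.605 2.784 -0.253
v -0.965 3.286 0.706
v -0.923 2.589 -0.27
v -1.283 3.091 0.689
v -1.142 2.294 -0.197
v -1.501 2.796 0.761
v -1.217 1.959 -0.05
v -1.577 2.461 0.908
v -1.135 1.649 0.143
v -1.495 2.151 1.101
v -0.911 1.427 0.343
v -1.271 1.929 1.302
v -0.59 1.336 0.512
v -0.95 1.838 1.47
v -0.235 1.394 0.614
v -0.595 1.896 1.573
v 2.042 2.643 -1.942
v 2.535 2.269 -1.978
v 2.058 2.517 -0.418
v 2.653 2.541 -1.957
v 2.631 2.836 -1.933
v 2.474 3.086 -1.91
v 2.218 3.235 -1.896
v 1.921 3.249 -1.891
v 1.653 3.123 -1.899
v 1.473 2.888 -1.916
v 1.424 2.596 -1.94
v 1.516 2.315 -1.964
v 1.729 2.109 -1.983
v 2.013 2.025 -1.993
v 2.305 2.083 -1.991
f 2 1 4
f 2 4 3
f 4 1 5
f 4 5 3
f 5 1 6
f 5 6 3
f 6 1 7
f 6 7 3
f 7 1 8
f 7 8 3
f 8 1 9
f 8 9 3
f 9 1 10
f 9 10 3
f 10 1 11
f 10 11 3
f 11 1 12
f 11 12 3
f 12 1 13
f 12 13 3
f 13 1 14
f 13 14 3
f 14 1 15
f 14 15 3
f 15 1 16
f 15 16 3
f 16 1 17
f 16 17 3
f 17 1 2
f 17 2 3
f 19 18 22
f 19 22 20
f 20 22 23
f 20 23 21
f 22 18 24
f 22 24 23
f 23 24 25
f 23 25 21
f 24 18 26
f 24 26 25
f 25 26 27
f 25 27 21
f 26 18 28
f 26 28 27
f 27 28 29
f 27 29 21
f 28 18 30
f 28 30 29
f 29 30 31
f 29 31 21
f 30 18 32
f 30 32 31
f 31 32 33
f 31 33 21
f 32 18 34
f 32 34 33
f 33 34 35
f 33 35 21
f 34 18 36
f 34 36 35
f 35 36 37
f 35 37 21
f 36 18 38
f 36 38 37
f 37 38 39
f 37 39 21
f 38 18 40
f 38 40 39
f 39 40 41
f 39 41 21
f 40 18 19
f 40 19 41
f 41 19 20
f 41 20 21
f 43 42 46
f 43 46 44
f 44 46 47
f 44 47 45
f 46 42 48
f 46 48 47
f 47 48 49
f 47 49 45
f 48 42 50
f 48 50 49
f 49 50 51
f 49 51 45
f 50 42 52
f 50 52 51
f 51 52 53
f 51 53 45
f 52 42 54
f 52 54 53
f 53 54 55
f 53 55 45
f 54 42 56
f 54 56 55
f 55 56 57
f 55 57 45
f 56 42 58
f 56 58 57
f 57 58 59
f 57 59 45
f 58 42 60
f 58 60 59
f 59 60 61
f 59 61 45
f 60 42 62
f 60 62 61
f 61 62 63
f 61 63 45
f 62 42 64
f 62 64 63
f 63 64 65
f 63 65 45
f 64 42 66
f 64 66 65
f 65 66 67
f 65 67 45
f 66 42 68
f 66 68 67
f 67 68 69
f 67 69 45
f 68 42 70
f 68 70 69
f 69 70 71
f 69 71 45
f 70 42 43
f 70 43 71
f 71 43 44
f 71 44 45
f 73 72 75
f 73 75 74
f 75 72 76
f 75 76 74
f 76 72 77
f 76 77 74
f 77 72 78
f 77 78 74
f 78 72 79
f 78 79 74
f 79 72 80
f 79 80 74
f 80 72 81
f 80 81 74
f 81 72 82
f 81 82 74
f 82 72 83
f 82 83 74
f 83 72 84
f 83 84 74
f 84 72 85
f 84 85 74
f 85 72 86
f 85 86 74
f 86 72 73
f 86 73 74



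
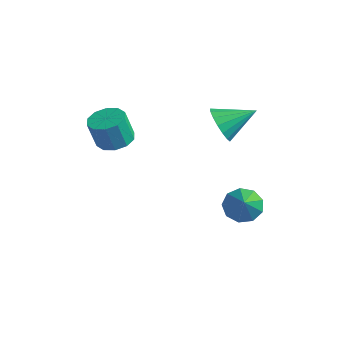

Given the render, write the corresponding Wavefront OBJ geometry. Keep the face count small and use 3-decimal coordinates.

v 0.785 3.403 -4.276
v 1.558 3.301 -4.948
v 1.835 2.337 -2.904
v 1.648 3.884 -4.563
v 1.334 4.243 -4.044
v 0.763 4.208 -3.634
v 0.202 3.796 -3.523
v -0.087 3.201 -3.765
v 0.032 2.7 -4.246
v 0.504 2.528 -4.74
v 1.106 2.765 -5.018
v 0.021 2.538 1.652
v 0.531 1.797 2.233
v 1.059 3.922 2.508
v 0.819 1.842 1.812
v 0.924 2.046 1.354
v 0.822 2.362 0.965
v 0.537 2.719 0.733
v 0.134 3.034 0.711
v -0.295 3.235 0.906
v -0.651 3.277 1.271
v -0.854 3.149 1.724
v -0.856 2.881 2.16
v -0.657 2.534 2.48
v -0.302 2.188 2.611
v 0.126 1.922 2.522
v -2.944 -1.493 1.165
v -2.102 -1.081 1.375
v -2.295 -1.475 2.924
v -3.136 -1.887 2.715
v -2.526 -0.669 1.427
v -2.719 -1.063 2.976
v -3.109 -0.572 1.379
v -3.302 -0.966 2.928
v -3.629 -0.826 1.25
v -3.822 -1.22 2.799
v -3.887 -1.335 1.088
v -4.08 -1.729 2.637
v -3.785 -1.905 0.956
v -3.978 -2.299 2.505
v -3.361 -2.317 0.904
v -3.554 -2.711 2.453
v -2.778 -2.414 0.952
v -2.971 -2.808 2.501
v -2.258 -2.16 1.081
v -2.451 -2.554 2.63
v -2 -1.651 1.243
v -2.193 -2.045 2.792
f 2 1 4
f 2 4 3
f 4 1 5
f 4 5 3
f 5 1 6
f 5 6 3
f 6 1 7
f 6 7 3
f 7 1 8
f 7 8 3
f 8 1 9
f 8 9 3
f 9 1 10
f 9 10 3
f 10 1 11
f 10 11 3
f 11 1 2
f 11 2 3
f 13 12 15
f 13 15 14
f 15 12 16
f 15 16 14
f 16 12 17
f 16 17 14
f 17 12 18
f 17 18 14
f 18 12 19
f 18 19 14
f 19 12 20
f 19 20 14
f 20 12 21
f 20 21 14
f 21 12 22
f 21 22 14
f 22 12 23
f 22 23 14
f 23 12 24
f 23 24 14
f 24 12 25
f 24 25 14
f 25 12 26
f 25 26 14
f 26 12 13
f 26 13 14
f 28 27 31
f 28 31 29
f 29 31 32
f 29 32 30
f 31 27 33
f 31 33 32
f 32 33 34
f 32 34 30
f 33 27 35
f 33 35 34
f 34 35 36
f 34 36 30
f 35 27 37
f 35 37 36
f 36 37 38
f 36 38 30
f 37 27 39
f 37 39 38
f 38 39 40
f 38 40 30
f 39 27 41
f 39 41 40
f 40 41 42
f 40 42 30
f 41 27 43
f 41 43 42
f 42 43 44
f 42 44 30
f 43 27 45
f 43 45 44
f 44 45 46
f 44 46 30
f 45 27 47
f 45 47 46
f 46 47 48
f 46 48 30
f 47 27 28
f 47 28 48
f 48 28 29
f 48 29 30



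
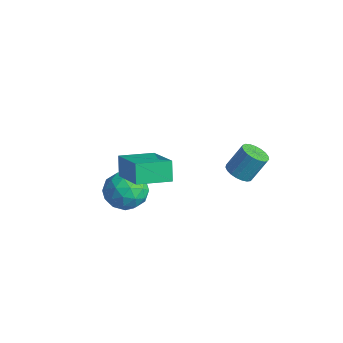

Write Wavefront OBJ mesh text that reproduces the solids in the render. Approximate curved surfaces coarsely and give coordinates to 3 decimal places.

v -4.123 -2.208 -2.307
v -3.453 -1.713 -2.758
v -3.647 -3.487 -3.002
v -2.977 -2.992 -3.453
v -2.917 -3.127 -2.518
v -3.211 -2.337 -2.089
v -3.889 -2.863 -3.671
v -4.183 -2.073 -3.242
v -3.309 -2.119 -3.601
v -2.708 -2.282 -2.889
v -4.392 -2.918 -2.871
v -3.791 -3.081 -2.159
v -3.83 -1.848 -2.472
v -3.27 -3.352 -3.288
v -3.234 -3.431 -2.739
v -2.841 -3.141 -3.004
v -3.687 -2.215 -2.078
v -3.294 -1.924 -2.344
v -2.978 -2.755 -2.202
v -3.806 -3.276 -3.416
v -3.413 -2.985 -3.682
v -4.259 -2.059 -2.756
v -3.866 -1.769 -3.021
v -4.122 -2.445 -3.558
v -3.352 -1.796 -3.233
v -3.072 -2.548 -3.641
v -3.608 -2.472 -3.769
v -3.781 -2.007 -3.517
v -2.998 -1.892 -2.814
v -2.719 -2.644 -3.222
v -2.683 -2.723 -2.672
v -2.856 -2.258 -2.42
v -2.914 -2.13 -3.309
v -4.381 -2.556 -2.538
v -4.102 -3.308 -2.946
v -4.244 -2.942 -3.34
v -4.417 -2.477 -3.088
v -4.028 -2.652 -2.119
v -3.748 -3.404 -2.527
v -3.319 -3.193 -2.243
v -3.492 -2.728 -1.991
v -4.186 -3.07 -2.451
v -0.674 0.632 -1.252
v -0.091 0.58 -1.328
v 0.097 1.196 -0.304
v -0.486 1.248 -0.228
v -0.14 0.79 -1.445
v 0.049 1.406 -0.421
v -0.28 0.973 -1.529
v -0.092 1.589 -0.505
v -0.489 1.096 -1.565
v -0.301 1.712 -0.541
v -0.73 1.14 -1.547
v -0.541 1.756 -0.523
v -0.961 1.095 -1.478
v -0.773 1.711 -0.454
v -1.143 0.971 -1.37
v -0.954 1.587 -0.346
v -1.243 0.788 -1.241
v -1.055 1.404 -0.217
v -1.245 0.578 -1.115
v -1.057 1.194 -0.09
v -1.149 0.377 -1.012
v -0.96 0.993 0.013
v -0.97 0.221 -0.95
v -0.782 0.837 0.074
v -0.74 0.135 -0.941
v -0.552 0.751 0.083
v -0.499 0.135 -0.986
v -0.311 0.752 0.039
v -0.288 0.222 -1.076
v -0.1 0.838 -0.052
v -0.144 0.379 -1.197
v 0.044 0.995 -0.173
v -1.818 -3.962 1.193
v -0.158 -4.287 2.123
v -1.447 -2.66 0.985
v 0.213 -2.985 1.915
v -1.433 -4.195 0.425
v 0.227 -4.52 1.355
v -1.062 -2.893 0.217
v 0.598 -3.218 1.147
f 1 38 17
f 38 12 41
f 17 41 6
f 38 41 17
f 1 17 13
f 17 6 18
f 13 18 2
f 17 18 13
f 1 13 22
f 13 2 23
f 22 23 8
f 13 23 22
f 1 22 34
f 22 8 37
f 34 37 11
f 22 37 34
f 1 34 38
f 34 11 42
f 38 42 12
f 34 42 38
f 2 18 29
f 18 6 32
f 29 32 10
f 18 32 29
f 6 41 19
f 41 12 40
f 19 40 5
f 41 40 19
f 12 42 39
f 42 11 35
f 39 35 3
f 42 35 39
f 11 37 36
f 37 8 24
f 36 24 7
f 37 24 36
f 8 23 28
f 23 2 25
f 28 25 9
f 23 25 28
f 4 30 16
f 30 10 31
f 16 31 5
f 30 31 16
f 4 16 14
f 16 5 15
f 14 15 3
f 16 15 14
f 4 14 21
f 14 3 20
f 21 20 7
f 14 20 21
f 4 21 26
f 21 7 27
f 26 27 9
f 21 27 26
f 4 26 30
f 26 9 33
f 30 33 10
f 26 33 30
f 5 31 19
f 31 10 32
f 19 32 6
f 31 32 19
f 3 15 39
f 15 5 40
f 39 40 12
f 15 40 39
f 7 20 36
f 20 3 35
f 36 35 11
f 20 35 36
f 9 27 28
f 27 7 24
f 28 24 8
f 27 24 28
f 10 33 29
f 33 9 25
f 29 25 2
f 33 25 29
f 44 43 47
f 44 47 45
f 45 47 48
f 45 48 46
f 47 43 49
f 47 49 48
f 48 49 50
f 48 50 46
f 49 43 51
f 49 51 50
f 50 51 52
f 50 52 46
f 51 43 53
f 51 53 52
f 52 53 54
f 52 54 46
f 53 43 55
f 53 55 54
f 54 55 56
f 54 56 46
f 55 43 57
f 55 57 56
f 56 57 58
f 56 58 46
f 57 43 59
f 57 59 58
f 58 59 60
f 58 60 46
f 59 43 61
f 59 61 60
f 60 61 62
f 60 62 46
f 61 43 63
f 61 63 62
f 62 63 64
f 62 64 46
f 63 43 65
f 63 65 64
f 64 65 66
f 64 66 46
f 65 43 67
f 65 67 66
f 66 67 68
f 66 68 46
f 67 43 69
f 67 69 68
f 68 69 70
f 68 70 46
f 69 43 71
f 69 71 70
f 70 71 72
f 70 72 46
f 71 43 73
f 71 73 72
f 72 73 74
f 72 74 46
f 73 43 44
f 73 44 74
f 74 44 45
f 74 45 46
f 76 78 75
f 79 76 75
f 75 78 77
f 77 79 75
f 76 82 78
f 80 76 79
f 80 82 76
f 78 82 77
f 81 79 77
f 77 82 81
f 81 80 79
f 82 80 81



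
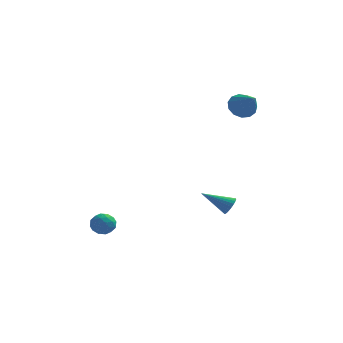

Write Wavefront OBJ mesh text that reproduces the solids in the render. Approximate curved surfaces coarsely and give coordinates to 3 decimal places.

v 3.492 3.841 2.691
v 4.189 3.912 2.209
v 4.308 2.599 3.689
v 4.238 4.229 2.565
v 4.05 4.423 2.96
v 3.685 4.433 3.27
v 3.259 4.254 3.397
v 2.907 3.945 3.299
v 2.74 3.602 3.009
v 2.813 3.336 2.617
v 3.101 3.23 2.25
v 3.513 3.318 2.022
v 3.918 3.572 2.007
v -3.337 -3.296 -3.241
v -2.777 -2.854 -3.289
v -2.623 -4.206 -3.271
v -2.063 -3.764 -3.319
v -2.439 -3.798 -2.712
v -2.881 -3.237 -2.694
v -2.519 -3.823 -3.866
v -2.961 -3.262 -3.848
v -2.272 -3.18 -3.676
v -2.222 -3.165 -2.963
v -3.178 -3.895 -3.597
v -3.128 -3.88 -2.884
v -3.12 -2.996 -3.262
v -2.28 -4.064 -3.298
v -2.501 -4.085 -2.941
v -2.172 -3.825 -2.969
v -3.181 -3.22 -2.912
v -2.852 -2.96 -2.941
v -2.653 -3.515 -2.602
v -2.548 -4.1 -3.619
v -2.219 -3.84 -3.648
v -3.228 -3.235 -3.591
v -2.899 -2.975 -3.619
v -2.747 -3.545 -3.958
v -2.494 -2.927 -3.518
v -2.074 -3.462 -3.536
v -2.342 -3.497 -3.857
v -2.602 -3.167 -3.846
v -2.465 -2.918 -3.099
v -2.044 -3.453 -3.117
v -2.266 -3.473 -2.76
v -2.525 -3.143 -2.749
v -2.167 -3.11 -3.326
v -3.356 -3.607 -3.443
v -2.935 -4.142 -3.461
v -2.875 -3.917 -3.811
v -3.134 -3.587 -3.8
v -3.326 -3.598 -3.024
v -2.906 -4.133 -3.042
v -2.798 -3.893 -2.714
v -3.058 -3.563 -2.703
v -3.233 -3.95 -3.234
v 3.033 2.598 -4.229
v 3.339 2.61 -3.702
v 1.487 2.502 -3.331
v 3.302 2.842 -3.739
v 3.225 3.037 -3.852
v 3.118 3.165 -4.022
v 2.998 3.207 -4.223
v 2.884 3.156 -4.425
v 2.792 3.02 -4.598
v 2.737 2.82 -4.714
v 2.727 2.586 -4.757
v 2.763 2.354 -4.719
v 2.841 2.159 -4.607
v 2.947 2.031 -4.437
v 3.067 1.989 -4.235
v 3.181 2.04 -4.033
v 3.273 2.176 -3.86
v 3.328 2.376 -3.744
f 2 1 4
f 2 4 3
f 4 1 5
f 4 5 3
f 5 1 6
f 5 6 3
f 6 1 7
f 6 7 3
f 7 1 8
f 7 8 3
f 8 1 9
f 8 9 3
f 9 1 10
f 9 10 3
f 10 1 11
f 10 11 3
f 11 1 12
f 11 12 3
f 12 1 13
f 12 13 3
f 13 1 2
f 13 2 3
f 14 51 30
f 51 25 54
f 30 54 19
f 51 54 30
f 14 30 26
f 30 19 31
f 26 31 15
f 30 31 26
f 14 26 35
f 26 15 36
f 35 36 21
f 26 36 35
f 14 35 47
f 35 21 50
f 47 50 24
f 35 50 47
f 14 47 51
f 47 24 55
f 51 55 25
f 47 55 51
f 15 31 42
f 31 19 45
f 42 45 23
f 31 45 42
f 19 54 32
f 54 25 53
f 32 53 18
f 54 53 32
f 25 55 52
f 55 24 48
f 52 48 16
f 55 48 52
f 24 50 49
f 50 21 37
f 49 37 20
f 50 37 49
f 21 36 41
f 36 15 38
f 41 38 22
f 36 38 41
f 17 43 29
f 43 23 44
f 29 44 18
f 43 44 29
f 17 29 27
f 29 18 28
f 27 28 16
f 29 28 27
f 17 27 34
f 27 16 33
f 34 33 20
f 27 33 34
f 17 34 39
f 34 20 40
f 39 40 22
f 34 40 39
f 17 39 43
f 39 22 46
f 43 46 23
f 39 46 43
f 18 44 32
f 44 23 45
f 32 45 19
f 44 45 32
f 16 28 52
f 28 18 53
f 52 53 25
f 28 53 52
f 20 33 49
f 33 16 48
f 49 48 24
f 33 48 49
f 22 40 41
f 40 20 37
f 41 37 21
f 40 37 41
f 23 46 42
f 46 22 38
f 42 38 15
f 46 38 42
f 57 56 59
f 57 59 58
f 59 56 60
f 59 60 58
f 60 56 61
f 60 61 58
f 61 56 62
f 61 62 58
f 62 56 63
f 62 63 58
f 63 56 64
f 63 64 58
f 64 56 65
f 64 65 58
f 65 56 66
f 65 66 58
f 66 56 67
f 66 67 58
f 67 56 68
f 67 68 58
f 68 56 69
f 68 69 58
f 69 56 70
f 69 70 58
f 70 56 71
f 70 71 58
f 71 56 72
f 71 72 58
f 72 56 73
f 72 73 58
f 73 56 57
f 73 57 58



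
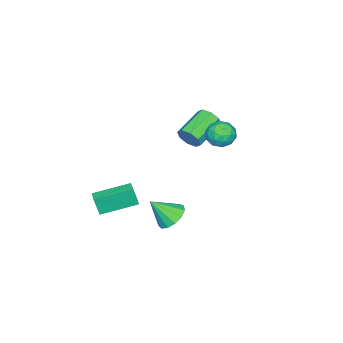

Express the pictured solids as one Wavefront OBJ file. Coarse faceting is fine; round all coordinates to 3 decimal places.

v 2.018 -0.836 -3.457
v 2.901 -0.557 -3.67
v 2.622 -1.804 -2.223
v 2.717 -0.21 -3.307
v 2.31 -0.061 -2.992
v 1.811 -0.159 -2.825
v 1.378 -0.471 -2.858
v 1.148 -0.9 -3.081
v 1.195 -1.308 -3.424
v 1.503 -1.567 -3.777
v 1.974 -1.594 -4.029
v 2.46 -1.38 -4.099
v 2.806 -0.994 -3.965
v 2.947 -2.414 -1.909
v 3.031 -2.698 -0.829
v 3.588 -1.879 -1.818
v 3.672 -2.163 -0.738
v 4.308 -3.957 -2.422
v 4.392 -4.241 -1.342
v 4.949 -3.422 -2.331
v 5.033 -3.706 -1.251
v 1.553 2.632 4.017
v 2.087 2.42 3.373
v 1.293 1.28 4.247
v 1.827 1.068 3.603
v 2.142 1.407 4.331
v 2.302 2.242 4.189
v 1.078 1.458 3.431
v 1.238 2.293 3.289
v 1.793 1.694 3.011
v 2.451 1.663 3.568
v 0.929 2.037 4.052
v 1.587 2.006 4.609
v 1.843 2.644 3.675
v 1.537 1.056 3.945
v 1.723 1.255 4.373
v 2.036 1.13 3.995
v 1.969 2.54 4.154
v 2.283 2.415 3.776
v 2.316 1.82 4.339
v 1.097 1.285 3.844
v 1.411 1.16 3.466
v 1.344 2.57 3.625
v 1.657 2.445 3.247
v 1.064 1.88 3.281
v 1.984 2.093 3.084
v 1.831 1.299 3.219
v 1.39 1.528 3.118
v 1.485 2.019 3.034
v 2.37 2.075 3.411
v 2.218 1.28 3.546
v 2.403 1.479 3.974
v 2.497 1.97 3.89
v 2.198 1.648 3.198
v 1.162 2.42 4.074
v 1.01 1.625 4.209
v 0.883 1.73 3.73
v 0.977 2.221 3.646
v 1.549 2.401 4.401
v 1.396 1.607 4.536
v 1.895 1.681 4.586
v 1.99 2.172 4.502
v 1.182 2.052 4.422
v 0.249 -0.809 1.632
v 0.443 -1.139 2.277
v -1.336 -0.902 2.932
v -1.529 -0.571 2.288
v 0.523 -0.571 2.289
v -1.256 -0.333 2.944
v 0.443 -0.142 1.916
v -1.336 0.095 2.571
v 0.249 -0.104 1.377
v -1.529 0.134 2.032
v 0.056 -0.478 0.988
v -1.723 -0.241 1.643
v -0.024 -1.047 0.976
v -1.803 -0.809 1.631
v 0.056 -1.475 1.349
v -1.723 -1.238 2.004
v 0.249 -1.514 1.888
v -1.529 -1.276 2.543
f 2 1 4
f 2 4 3
f 4 1 5
f 4 5 3
f 5 1 6
f 5 6 3
f 6 1 7
f 6 7 3
f 7 1 8
f 7 8 3
f 8 1 9
f 8 9 3
f 9 1 10
f 9 10 3
f 10 1 11
f 10 11 3
f 11 1 12
f 11 12 3
f 12 1 13
f 12 13 3
f 13 1 2
f 13 2 3
f 15 17 14
f 18 15 14
f 14 17 16
f 16 18 14
f 15 21 17
f 19 15 18
f 19 21 15
f 17 21 16
f 20 18 16
f 16 21 20
f 20 19 18
f 21 19 20
f 22 59 38
f 59 33 62
f 38 62 27
f 59 62 38
f 22 38 34
f 38 27 39
f 34 39 23
f 38 39 34
f 22 34 43
f 34 23 44
f 43 44 29
f 34 44 43
f 22 43 55
f 43 29 58
f 55 58 32
f 43 58 55
f 22 55 59
f 55 32 63
f 59 63 33
f 55 63 59
f 23 39 50
f 39 27 53
f 50 53 31
f 39 53 50
f 27 62 40
f 62 33 61
f 40 61 26
f 62 61 40
f 33 63 60
f 63 32 56
f 60 56 24
f 63 56 60
f 32 58 57
f 58 29 45
f 57 45 28
f 58 45 57
f 29 44 49
f 44 23 46
f 49 46 30
f 44 46 49
f 25 51 37
f 51 31 52
f 37 52 26
f 51 52 37
f 25 37 35
f 37 26 36
f 35 36 24
f 37 36 35
f 25 35 42
f 35 24 41
f 42 41 28
f 35 41 42
f 25 42 47
f 42 28 48
f 47 48 30
f 42 48 47
f 25 47 51
f 47 30 54
f 51 54 31
f 47 54 51
f 26 52 40
f 52 31 53
f 40 53 27
f 52 53 40
f 24 36 60
f 36 26 61
f 60 61 33
f 36 61 60
f 28 41 57
f 41 24 56
f 57 56 32
f 41 56 57
f 30 48 49
f 48 28 45
f 49 45 29
f 48 45 49
f 31 54 50
f 54 30 46
f 50 46 23
f 54 46 50
f 65 64 68
f 65 68 66
f 66 68 69
f 66 69 67
f 68 64 70
f 68 70 69
f 69 70 71
f 69 71 67
f 70 64 72
f 70 72 71
f 71 72 73
f 71 73 67
f 72 64 74
f 72 74 73
f 73 74 75
f 73 75 67
f 74 64 76
f 74 76 75
f 75 76 77
f 75 77 67
f 76 64 78
f 76 78 77
f 77 78 79
f 77 79 67
f 78 64 80
f 78 80 79
f 79 80 81
f 79 81 67
f 80 64 65
f 80 65 81
f 81 65 66
f 81 66 67



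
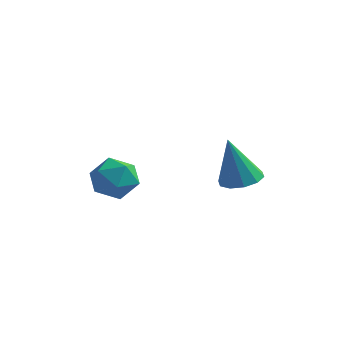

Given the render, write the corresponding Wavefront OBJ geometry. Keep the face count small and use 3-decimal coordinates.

v -2.075 -0.971 -2.721
v -1.654 -0.682 -2.191
v -1.106 -1.158 -3.389
v -0.685 -0.869 -2.859
v -1.017 -1.517 -2.753
v -1.615 -1.402 -2.34
v -1.145 -0.438 -3.24
v -1.743 -0.323 -2.827
v -1.079 -0.353 -2.512
v -1 -1.019 -2.211
v -1.76 -0.821 -3.369
v -1.681 -1.487 -3.068
v 1.678 0.289 -2.737
v 2.268 0.407 -2.588
v 1.342 0.151 -1.303
v 2.08 0.74 -2.6
v 1.738 0.902 -2.664
v 1.373 0.829 -2.757
v 1.125 0.55 -2.842
v 1.087 0.171 -2.887
v 1.275 -0.163 -2.875
v 1.617 -0.324 -2.81
v 1.982 -0.251 -2.718
v 2.23 0.028 -2.633
f 1 12 6
f 1 6 2
f 1 2 8
f 1 8 11
f 1 11 12
f 2 6 10
f 6 12 5
f 12 11 3
f 11 8 7
f 8 2 9
f 4 10 5
f 4 5 3
f 4 3 7
f 4 7 9
f 4 9 10
f 5 10 6
f 3 5 12
f 7 3 11
f 9 7 8
f 10 9 2
f 14 13 16
f 14 16 15
f 16 13 17
f 16 17 15
f 17 13 18
f 17 18 15
f 18 13 19
f 18 19 15
f 19 13 20
f 19 20 15
f 20 13 21
f 20 21 15
f 21 13 22
f 21 22 15
f 22 13 23
f 22 23 15
f 23 13 24
f 23 24 15
f 24 13 14
f 24 14 15



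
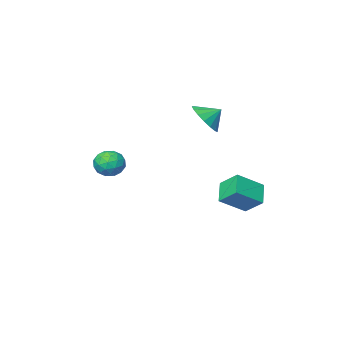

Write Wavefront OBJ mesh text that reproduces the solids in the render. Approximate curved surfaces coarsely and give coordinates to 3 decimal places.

v -3.708 1.97 -3.497
v -4.038 2.952 -2.694
v -3.052 2.827 -4.274
v -3.382 3.808 -3.472
v -2.318 1.712 -2.608
v -2.648 2.693 -1.806
v -1.662 2.568 -3.386
v -1.992 3.55 -2.583
v -2.714 -0.215 1.061
v -2.015 -0.156 1.829
v -3.426 0.175 1.679
v -1.976 0.283 1.598
v -2.105 0.608 1.244
v -2.374 0.744 0.847
v -2.721 0.661 0.5
v -3.066 0.376 0.282
v -3.331 -0.043 0.242
v -3.454 -0.502 0.389
v -3.408 -0.896 0.691
v -3.203 -1.133 1.078
v -2.886 -1.16 1.46
v -2.529 -0.971 1.752
v -2.215 -0.608 1.885
v 3.162 0.96 -1.251
v 3.723 1.136 -0.663
v 2.657 -0.016 -0.477
v 3.218 0.16 0.111
v 2.607 0.698 -0.055
v 2.92 1.301 -0.533
v 3.46 -0.181 -0.607
v 3.773 0.422 -1.085
v 3.907 0.43 -0.266
v 3.38 0.974 0.076
v 3 0.146 -1.216
v 2.473 0.69 -0.874
v 3.487 1.134 -1.025
v 2.893 -0.014 -0.115
v 2.534 0.303 -0.212
v 2.864 0.406 0.133
v 3.015 1.231 -0.948
v 3.344 1.334 -0.603
v 2.689 1.077 -0.245
v 3.036 -0.214 -0.537
v 3.365 -0.111 -0.192
v 3.516 0.714 -1.273
v 3.846 0.817 -0.928
v 3.691 0.043 -0.895
v 3.925 0.822 -0.446
v 3.628 0.248 0.009
v 3.771 0.048 -0.413
v 3.954 0.402 -0.694
v 3.615 1.141 -0.245
v 3.318 0.568 0.21
v 2.959 0.884 0.112
v 3.143 1.239 -0.169
v 3.723 0.727 -0.012
v 3.062 0.552 -1.35
v 2.765 -0.021 -0.895
v 3.237 -0.119 -0.971
v 3.421 0.236 -1.252
v 2.752 0.872 -1.149
v 2.455 0.298 -0.694
v 2.426 0.718 -0.446
v 2.609 1.072 -0.727
v 2.657 0.393 -1.128
f 2 4 1
f 5 2 1
f 1 4 3
f 3 5 1
f 2 8 4
f 6 2 5
f 6 8 2
f 4 8 3
f 7 5 3
f 3 8 7
f 7 6 5
f 8 6 7
f 10 9 12
f 10 12 11
f 12 9 13
f 12 13 11
f 13 9 14
f 13 14 11
f 14 9 15
f 14 15 11
f 15 9 16
f 15 16 11
f 16 9 17
f 16 17 11
f 17 9 18
f 17 18 11
f 18 9 19
f 18 19 11
f 19 9 20
f 19 20 11
f 20 9 21
f 20 21 11
f 21 9 22
f 21 22 11
f 22 9 23
f 22 23 11
f 23 9 10
f 23 10 11
f 24 61 40
f 61 35 64
f 40 64 29
f 61 64 40
f 24 40 36
f 40 29 41
f 36 41 25
f 40 41 36
f 24 36 45
f 36 25 46
f 45 46 31
f 36 46 45
f 24 45 57
f 45 31 60
f 57 60 34
f 45 60 57
f 24 57 61
f 57 34 65
f 61 65 35
f 57 65 61
f 25 41 52
f 41 29 55
f 52 55 33
f 41 55 52
f 29 64 42
f 64 35 63
f 42 63 28
f 64 63 42
f 35 65 62
f 65 34 58
f 62 58 26
f 65 58 62
f 34 60 59
f 60 31 47
f 59 47 30
f 60 47 59
f 31 46 51
f 46 25 48
f 51 48 32
f 46 48 51
f 27 53 39
f 53 33 54
f 39 54 28
f 53 54 39
f 27 39 37
f 39 28 38
f 37 38 26
f 39 38 37
f 27 37 44
f 37 26 43
f 44 43 30
f 37 43 44
f 27 44 49
f 44 30 50
f 49 50 32
f 44 50 49
f 27 49 53
f 49 32 56
f 53 56 33
f 49 56 53
f 28 54 42
f 54 33 55
f 42 55 29
f 54 55 42
f 26 38 62
f 38 28 63
f 62 63 35
f 38 63 62
f 30 43 59
f 43 26 58
f 59 58 34
f 43 58 59
f 32 50 51
f 50 30 47
f 51 47 31
f 50 47 51
f 33 56 52
f 56 32 48
f 52 48 25
f 56 48 52



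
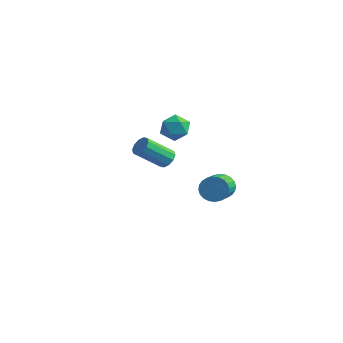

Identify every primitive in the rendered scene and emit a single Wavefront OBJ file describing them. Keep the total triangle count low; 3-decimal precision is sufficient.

v -1.049 4.485 -3.274
v -0.691 4.985 -2.577
v 0.027 3.376 -1.789
v -0.331 2.875 -2.486
v -1.019 4.904 -2.444
v -0.3 3.295 -1.657
v -1.351 4.759 -2.438
v -0.633 3.15 -1.651
v -1.638 4.572 -2.559
v -0.919 2.963 -1.771
v -1.834 4.371 -2.789
v -1.116 2.762 -2.001
v -1.912 4.188 -3.092
v -1.194 2.579 -2.305
v -1.858 4.05 -3.423
v -1.14 2.441 -2.636
v -1.681 3.978 -3.732
v -0.962 2.369 -2.944
v -1.407 3.984 -3.971
v -0.689 2.375 -3.183
v -1.08 4.065 -4.103
v -0.361 2.456 -3.316
v -0.747 4.21 -4.109
v -0.029 2.601 -3.322
v -0.461 4.397 -3.989
v 0.258 2.788 -3.201
v -0.264 4.598 -3.759
v 0.454 2.989 -2.971
v -0.186 4.781 -3.455
v 0.532 3.172 -2.668
v -0.24 4.919 -3.124
v 0.478 3.31 -2.337
v -0.418 4.991 -2.816
v 0.301 3.382 -2.028
v 0.844 -2.88 3.168
v 1.325 -3.32 3.064
v 0.457 -4.579 4.368
v -0.024 -4.14 4.472
v 1.439 -3.079 3.373
v 0.571 -4.338 4.677
v 1.326 -2.762 3.603
v 0.458 -4.021 4.907
v 1.028 -2.49 3.667
v 0.16 -3.749 4.971
v 0.661 -2.368 3.541
v -0.208 -3.627 4.845
v 0.363 -2.441 3.272
v -0.505 -3.7 4.576
v 0.249 -2.682 2.963
v -0.619 -3.941 4.267
v 0.362 -2.999 2.733
v -0.506 -4.258 4.037
v 0.66 -3.271 2.669
v -0.208 -4.53 3.973
v 1.028 -3.393 2.795
v 0.159 -4.652 4.099
v -3.431 1.956 2.593
v -2.879 2.794 2.412
v -2.081 1.026 2.408
v -1.529 1.864 2.227
v -1.904 1.693 3.16
v -2.739 2.268 3.274
v -2.221 1.552 1.546
v -3.056 2.127 1.66
v -2.131 2.545 1.765
v -1.935 2.631 2.762
v -3.025 1.189 2.058
v -2.829 1.275 3.055
f 2 1 5
f 2 5 3
f 3 5 6
f 3 6 4
f 5 1 7
f 5 7 6
f 6 7 8
f 6 8 4
f 7 1 9
f 7 9 8
f 8 9 10
f 8 10 4
f 9 1 11
f 9 11 10
f 10 11 12
f 10 12 4
f 11 1 13
f 11 13 12
f 12 13 14
f 12 14 4
f 13 1 15
f 13 15 14
f 14 15 16
f 14 16 4
f 15 1 17
f 15 17 16
f 16 17 18
f 16 18 4
f 17 1 19
f 17 19 18
f 18 19 20
f 18 20 4
f 19 1 21
f 19 21 20
f 20 21 22
f 20 22 4
f 21 1 23
f 21 23 22
f 22 23 24
f 22 24 4
f 23 1 25
f 23 25 24
f 24 25 26
f 24 26 4
f 25 1 27
f 25 27 26
f 26 27 28
f 26 28 4
f 27 1 29
f 27 29 28
f 28 29 30
f 28 30 4
f 29 1 31
f 29 31 30
f 30 31 32
f 30 32 4
f 31 1 33
f 31 33 32
f 32 33 34
f 32 34 4
f 33 1 2
f 33 2 34
f 34 2 3
f 34 3 4
f 36 35 39
f 36 39 37
f 37 39 40
f 37 40 38
f 39 35 41
f 39 41 40
f 40 41 42
f 40 42 38
f 41 35 43
f 41 43 42
f 42 43 44
f 42 44 38
f 43 35 45
f 43 45 44
f 44 45 46
f 44 46 38
f 45 35 47
f 45 47 46
f 46 47 48
f 46 48 38
f 47 35 49
f 47 49 48
f 48 49 50
f 48 50 38
f 49 35 51
f 49 51 50
f 50 51 52
f 50 52 38
f 51 35 53
f 51 53 52
f 52 53 54
f 52 54 38
f 53 35 55
f 53 55 54
f 54 55 56
f 54 56 38
f 55 35 36
f 55 36 56
f 56 36 37
f 56 37 38
f 57 68 62
f 57 62 58
f 57 58 64
f 57 64 67
f 57 67 68
f 58 62 66
f 62 68 61
f 68 67 59
f 67 64 63
f 64 58 65
f 60 66 61
f 60 61 59
f 60 59 63
f 60 63 65
f 60 65 66
f 61 66 62
f 59 61 68
f 63 59 67
f 65 63 64
f 66 65 58



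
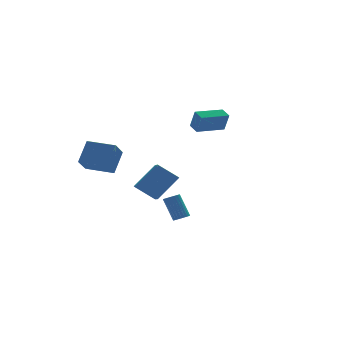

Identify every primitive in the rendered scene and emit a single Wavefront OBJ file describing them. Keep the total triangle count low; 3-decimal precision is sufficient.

v 2.71 2.881 -0.035
v 2.832 2.45 1.239
v 2.651 3.701 0.248
v 2.772 3.271 1.522
v 4.708 3.069 -0.162
v 4.829 2.639 1.112
v 4.648 3.89 0.121
v 4.77 3.459 1.395
v -5.159 2.878 -1.42
v -4.295 3.584 -0.046
v -4.343 3.759 -2.385
v -3.479 4.464 -1.011
v -3.841 1.516 -1.549
v -2.977 2.221 -0.175
v -3.025 2.396 -2.514
v -2.161 3.102 -1.14
v -1.35 -3.597 -4.402
v -0.976 -3.88 -4.178
v -1.275 -3.106 -2.695
v -1.65 -2.823 -2.918
v -0.871 -3.718 -4.242
v -1.17 -2.944 -2.758
v -0.839 -3.538 -4.329
v -1.138 -2.764 -2.846
v -0.885 -3.367 -4.428
v -1.184 -2.593 -2.944
v -1.001 -3.231 -4.523
v -1.301 -2.457 -3.039
v -1.171 -3.15 -4.599
v -1.471 -2.376 -3.115
v -1.369 -3.138 -4.645
v -1.668 -2.364 -3.162
v -1.563 -3.195 -4.654
v -1.863 -2.421 -3.171
v -1.725 -3.314 -4.625
v -2.024 -2.54 -3.142
v -1.83 -3.476 -4.562
v -2.129 -2.702 -3.078
v -1.862 -3.656 -4.474
v -2.161 -2.882 -2.991
v -1.816 -3.827 -4.376
v -2.115 -3.053 -2.892
v -1.699 -3.963 -4.281
v -1.999 -3.189 -2.797
v -1.529 -4.044 -4.205
v -1.829 -3.27 -2.721
v -1.332 -4.056 -4.158
v -1.631 -3.282 -2.675
v -1.137 -3.999 -4.149
v -1.437 -3.225 -2.666
v -4.535 -4.302 -1.095
v -3.152 -4.204 0.333
v -3.959 -2.676 -1.764
v -2.576 -2.578 -0.336
v -3.524 -5.042 -2.024
v -2.141 -4.944 -0.596
v -2.948 -3.416 -2.693
v -1.565 -3.318 -1.265
f 2 4 1
f 5 2 1
f 1 4 3
f 3 5 1
f 2 8 4
f 6 2 5
f 6 8 2
f 4 8 3
f 7 5 3
f 3 8 7
f 7 6 5
f 8 6 7
f 10 12 9
f 13 10 9
f 9 12 11
f 11 13 9
f 10 16 12
f 14 10 13
f 14 16 10
f 12 16 11
f 15 13 11
f 11 16 15
f 15 14 13
f 16 14 15
f 18 17 21
f 18 21 19
f 19 21 22
f 19 22 20
f 21 17 23
f 21 23 22
f 22 23 24
f 22 24 20
f 23 17 25
f 23 25 24
f 24 25 26
f 24 26 20
f 25 17 27
f 25 27 26
f 26 27 28
f 26 28 20
f 27 17 29
f 27 29 28
f 28 29 30
f 28 30 20
f 29 17 31
f 29 31 30
f 30 31 32
f 30 32 20
f 31 17 33
f 31 33 32
f 32 33 34
f 32 34 20
f 33 17 35
f 33 35 34
f 34 35 36
f 34 36 20
f 35 17 37
f 35 37 36
f 36 37 38
f 36 38 20
f 37 17 39
f 37 39 38
f 38 39 40
f 38 40 20
f 39 17 41
f 39 41 40
f 40 41 42
f 40 42 20
f 41 17 43
f 41 43 42
f 42 43 44
f 42 44 20
f 43 17 45
f 43 45 44
f 44 45 46
f 44 46 20
f 45 17 47
f 45 47 46
f 46 47 48
f 46 48 20
f 47 17 49
f 47 49 48
f 48 49 50
f 48 50 20
f 49 17 18
f 49 18 50
f 50 18 19
f 50 19 20
f 52 54 51
f 55 52 51
f 51 54 53
f 53 55 51
f 52 58 54
f 56 52 55
f 56 58 52
f 54 58 53
f 57 55 53
f 53 58 57
f 57 56 55
f 58 56 57



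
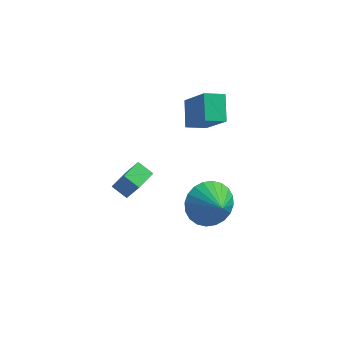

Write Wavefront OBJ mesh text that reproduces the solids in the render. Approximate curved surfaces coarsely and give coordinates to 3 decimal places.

v -0.6 3.274 0.411
v -0.969 4.302 1.271
v 0.185 3.791 0.131
v -0.185 4.818 0.99
v 0.545 2.382 1.97
v 0.175 3.409 2.829
v 1.329 2.898 1.689
v 0.96 3.926 2.549
v 1.894 -1.36 0.186
v 2.297 -1.746 -0.762
v 2.666 -2.1 0.814
v 2.557 -1.413 -0.69
v 2.717 -1.072 -0.485
v 2.751 -0.774 -0.177
v 2.655 -0.566 0.186
v 2.443 -0.479 0.548
v 2.147 -0.526 0.856
v 1.813 -0.7 1.062
v 1.491 -0.974 1.134
v 1.231 -1.308 1.062
v 1.071 -1.649 0.856
v 1.037 -1.946 0.548
v 1.133 -2.155 0.186
v 1.345 -2.242 -0.177
v 1.641 -2.195 -0.485
v 1.975 -2.021 -0.69
v -2.763 1.706 -3.807
v -3.502 1.861 -3.354
v -2.506 2.826 -3.769
v -3.245 2.981 -3.317
v -2.115 1.519 -2.683
v -2.854 1.674 -2.231
v -1.858 2.639 -2.646
v -2.597 2.794 -2.193
f 2 4 1
f 5 2 1
f 1 4 3
f 3 5 1
f 2 8 4
f 6 2 5
f 6 8 2
f 4 8 3
f 7 5 3
f 3 8 7
f 7 6 5
f 8 6 7
f 10 9 12
f 10 12 11
f 12 9 13
f 12 13 11
f 13 9 14
f 13 14 11
f 14 9 15
f 14 15 11
f 15 9 16
f 15 16 11
f 16 9 17
f 16 17 11
f 17 9 18
f 17 18 11
f 18 9 19
f 18 19 11
f 19 9 20
f 19 20 11
f 20 9 21
f 20 21 11
f 21 9 22
f 21 22 11
f 22 9 23
f 22 23 11
f 23 9 24
f 23 24 11
f 24 9 25
f 24 25 11
f 25 9 26
f 25 26 11
f 26 9 10
f 26 10 11
f 28 30 27
f 31 28 27
f 27 30 29
f 29 31 27
f 28 34 30
f 32 28 31
f 32 34 28
f 30 34 29
f 33 31 29
f 29 34 33
f 33 32 31
f 34 32 33



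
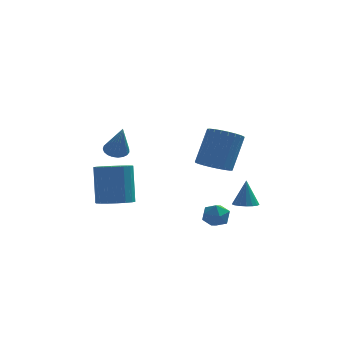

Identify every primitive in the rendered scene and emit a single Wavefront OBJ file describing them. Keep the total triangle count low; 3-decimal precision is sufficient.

v 1.134 1.6 1.029
v 1.861 1.966 0.644
v 2.373 2.846 2.446
v 1.646 2.48 2.831
v 1.621 2.216 0.59
v 2.133 3.096 2.392
v 1.307 2.373 0.602
v 1.819 3.253 2.404
v 0.967 2.412 0.68
v 1.479 3.292 2.482
v 0.652 2.328 0.81
v 1.164 3.208 2.613
v 0.411 2.133 0.974
v 0.923 3.013 2.777
v 0.279 1.856 1.147
v 0.791 2.736 2.949
v 0.278 1.541 1.301
v 0.79 2.421 3.103
v 0.407 1.234 1.414
v 0.919 2.114 3.216
v 0.647 0.984 1.468
v 1.159 1.864 3.27
v 0.961 0.827 1.456
v 1.473 1.707 3.258
v 1.301 0.788 1.378
v 1.813 1.668 3.18
v 1.616 0.872 1.247
v 2.128 1.752 3.05
v 1.857 1.067 1.083
v 2.369 1.947 2.886
v 1.989 1.344 0.911
v 2.501 2.224 2.713
v 1.99 1.659 0.757
v 2.502 2.539 2.559
v 1.164 -0.047 -1.381
v 1.856 -0.26 -1.423
v 0.864 -1.1 -0.957
v 1.556 -1.313 -0.999
v 1.36 -0.812 -0.513
v 1.545 -0.161 -0.775
v 1.175 -1.199 -1.605
v 1.36 -0.548 -1.867
v 1.863 -0.972 -1.561
v 1.977 -0.733 -0.886
v 0.743 -0.627 -1.494
v 0.857 -0.388 -0.819
v -3.229 -0.04 -0.746
v -2.321 -0.055 -0.677
v -2.464 0.565 1.335
v -3.371 0.58 1.266
v -2.396 0.323 -0.799
v -2.539 0.943 1.213
v -2.636 0.63 -0.91
v -2.778 1.25 1.101
v -2.993 0.804 -0.989
v -3.135 1.424 1.022
v -3.396 0.811 -1.02
v -3.539 1.431 0.992
v -3.767 0.65 -0.997
v -3.91 1.27 1.015
v -4.031 0.351 -0.923
v -4.174 0.971 1.088
v -4.136 -0.025 -0.815
v -4.279 0.595 1.197
v -4.061 -0.403 -0.693
v -4.204 0.217 1.319
v -3.822 -0.71 -0.581
v -3.964 -0.09 1.43
v -3.465 -0.884 -0.502
v -3.607 -0.264 1.509
v -3.061 -0.891 -0.472
v -3.204 -0.271 1.54
v -2.69 -0.73 -0.495
v -2.833 -0.11 1.517
v -2.426 -0.431 -0.568
v -2.569 0.189 1.443
v 2.662 -0.133 -0.669
v 3.031 0.356 -0.761
v 2.678 0.113 0.709
v 2.757 0.469 -0.778
v 2.462 0.445 -0.77
v 2.212 0.287 -0.739
v 2.065 0.034 -0.692
v 2.055 -0.258 -0.639
v 2.184 -0.522 -0.594
v 2.423 -0.696 -0.565
v 2.716 -0.741 -0.561
v 2.997 -0.648 -0.581
v 3.201 -0.436 -0.621
v 3.282 -0.155 -0.672
v 3.22 0.131 -0.723
v -2.971 -1.893 3.168
v -2.398 -1.881 3.03
v -2.589 -2.707 4.692
v -2.426 -1.669 3.15
v -2.548 -1.496 3.274
v -2.743 -1.391 3.379
v -2.978 -1.373 3.447
v -3.212 -1.445 3.468
v -3.404 -1.594 3.436
v -3.521 -1.795 3.358
v -3.544 -2.013 3.248
v -3.467 -2.21 3.123
v -3.305 -2.352 3.006
v -3.085 -2.415 2.917
v -2.845 -2.387 2.872
v -2.628 -2.274 2.878
v -2.469 -2.095 2.934
f 2 1 5
f 2 5 3
f 3 5 6
f 3 6 4
f 5 1 7
f 5 7 6
f 6 7 8
f 6 8 4
f 7 1 9
f 7 9 8
f 8 9 10
f 8 10 4
f 9 1 11
f 9 11 10
f 10 11 12
f 10 12 4
f 11 1 13
f 11 13 12
f 12 13 14
f 12 14 4
f 13 1 15
f 13 15 14
f 14 15 16
f 14 16 4
f 15 1 17
f 15 17 16
f 16 17 18
f 16 18 4
f 17 1 19
f 17 19 18
f 18 19 20
f 18 20 4
f 19 1 21
f 19 21 20
f 20 21 22
f 20 22 4
f 21 1 23
f 21 23 22
f 22 23 24
f 22 24 4
f 23 1 25
f 23 25 24
f 24 25 26
f 24 26 4
f 25 1 27
f 25 27 26
f 26 27 28
f 26 28 4
f 27 1 29
f 27 29 28
f 28 29 30
f 28 30 4
f 29 1 31
f 29 31 30
f 30 31 32
f 30 32 4
f 31 1 33
f 31 33 32
f 32 33 34
f 32 34 4
f 33 1 2
f 33 2 34
f 34 2 3
f 34 3 4
f 35 46 40
f 35 40 36
f 35 36 42
f 35 42 45
f 35 45 46
f 36 40 44
f 40 46 39
f 46 45 37
f 45 42 41
f 42 36 43
f 38 44 39
f 38 39 37
f 38 37 41
f 38 41 43
f 38 43 44
f 39 44 40
f 37 39 46
f 41 37 45
f 43 41 42
f 44 43 36
f 48 47 51
f 48 51 49
f 49 51 52
f 49 52 50
f 51 47 53
f 51 53 52
f 52 53 54
f 52 54 50
f 53 47 55
f 53 55 54
f 54 55 56
f 54 56 50
f 55 47 57
f 55 57 56
f 56 57 58
f 56 58 50
f 57 47 59
f 57 59 58
f 58 59 60
f 58 60 50
f 59 47 61
f 59 61 60
f 60 61 62
f 60 62 50
f 61 47 63
f 61 63 62
f 62 63 64
f 62 64 50
f 63 47 65
f 63 65 64
f 64 65 66
f 64 66 50
f 65 47 67
f 65 67 66
f 66 67 68
f 66 68 50
f 67 47 69
f 67 69 68
f 68 69 70
f 68 70 50
f 69 47 71
f 69 71 70
f 70 71 72
f 70 72 50
f 71 47 73
f 71 73 72
f 72 73 74
f 72 74 50
f 73 47 75
f 73 75 74
f 74 75 76
f 74 76 50
f 75 47 48
f 75 48 76
f 76 48 49
f 76 49 50
f 78 77 80
f 78 80 79
f 80 77 81
f 80 81 79
f 81 77 82
f 81 82 79
f 82 77 83
f 82 83 79
f 83 77 84
f 83 84 79
f 84 77 85
f 84 85 79
f 85 77 86
f 85 86 79
f 86 77 87
f 86 87 79
f 87 77 88
f 87 88 79
f 88 77 89
f 88 89 79
f 89 77 90
f 89 90 79
f 90 77 91
f 90 91 79
f 91 77 78
f 91 78 79
f 93 92 95
f 93 95 94
f 95 92 96
f 95 96 94
f 96 92 97
f 96 97 94
f 97 92 98
f 97 98 94
f 98 92 99
f 98 99 94
f 99 92 100
f 99 100 94
f 100 92 101
f 100 101 94
f 101 92 102
f 101 102 94
f 102 92 103
f 102 103 94
f 103 92 104
f 103 104 94
f 104 92 105
f 104 105 94
f 105 92 106
f 105 106 94
f 106 92 107
f 106 107 94
f 107 92 108
f 107 108 94
f 108 92 93
f 108 93 94

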